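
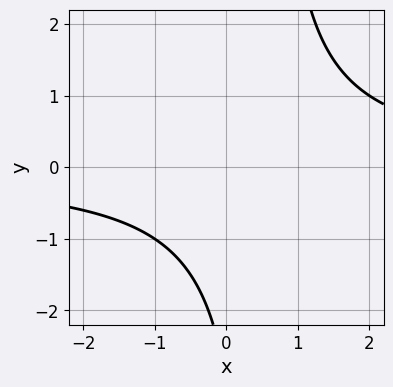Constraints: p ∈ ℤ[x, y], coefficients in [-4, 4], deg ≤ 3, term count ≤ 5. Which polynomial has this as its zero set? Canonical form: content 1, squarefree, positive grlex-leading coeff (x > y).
2*x*y - y - 3

The degree is 2 — a generic line meets the curve in up to 2 points.
From the axis intercepts and sections: the curve avoids every integer x-axis point in the box; it misses every integer gridline on the y-axis.
Matching integer coefficients to the picture gives p.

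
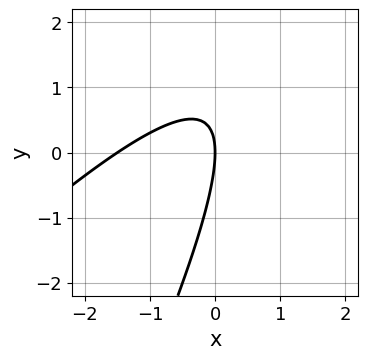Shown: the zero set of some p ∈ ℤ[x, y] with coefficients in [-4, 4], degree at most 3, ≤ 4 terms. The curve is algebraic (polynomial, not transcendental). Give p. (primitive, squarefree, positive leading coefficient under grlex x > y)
(a) Degree: the shape is more complex than any degree-1 curve, so deg p = 2.
(b) Checking where it meets the axes: it crosses the x-axis at the gridline x = 0; it crosses the y-axis at the gridline y = 0.
(c) Together with the visible shape, these determine p as stated.

2*x^2 - 3*x*y + y^2 + 3*x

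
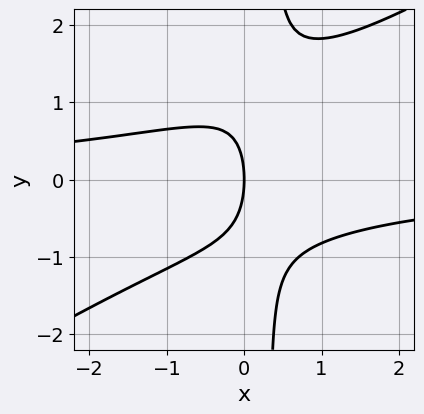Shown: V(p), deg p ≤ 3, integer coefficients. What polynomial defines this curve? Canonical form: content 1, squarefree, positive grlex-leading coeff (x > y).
2*x^2*y - 3*x*y^2 + y^2 + 3*x

First, the degree is 3 — a generic line meets the curve in up to 3 points.
Next, observable constraints: it crosses the x-axis at the gridline x = 0; it meets the y-axis at y = 0 (among the integer gridlines).
Finally, these observations pin down the coefficients.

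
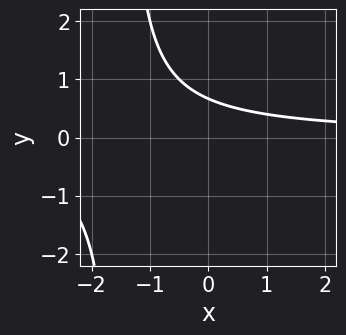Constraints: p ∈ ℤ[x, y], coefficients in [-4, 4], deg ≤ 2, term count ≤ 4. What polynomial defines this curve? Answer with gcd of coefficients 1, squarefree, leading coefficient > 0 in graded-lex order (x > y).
deg p = 2. A generic line meets the curve in up to 2 points.
Against the integer gridlines: the curve avoids every integer x-axis point in the box.
Fitting integer coefficients to these (and the overall shape) gives p.

2*x*y + 3*y - 2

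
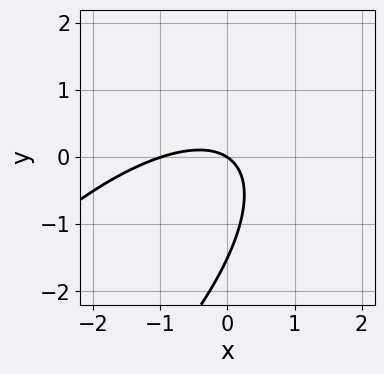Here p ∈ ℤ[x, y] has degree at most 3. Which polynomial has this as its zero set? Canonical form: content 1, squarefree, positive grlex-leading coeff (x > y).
deg p = 2. No degree-1 curve has this shape.
Reading off the gridlines: the x-axis gridline crossings are at x ∈ {-1, 0}; one y-axis crossing is at y = 0.
Putting this together gives p.

2*x^2 - 3*x*y + 2*y^2 + 2*x + 3*y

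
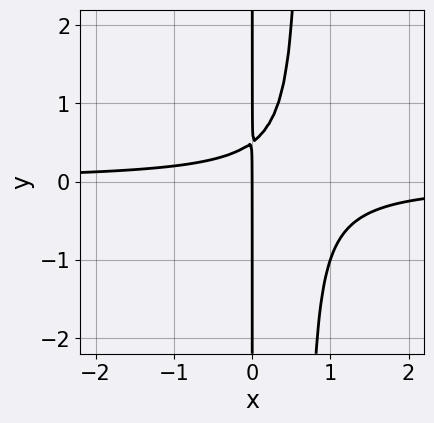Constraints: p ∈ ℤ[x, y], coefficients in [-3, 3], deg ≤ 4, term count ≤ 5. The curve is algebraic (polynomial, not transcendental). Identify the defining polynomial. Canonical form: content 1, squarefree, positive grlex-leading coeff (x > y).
1. The degree is 3 — a generic line meets the curve in up to 3 points.
2. From the axis intercepts and sections: every point of the y-axis in the box is on the curve; it meets the x-axis at x = 0 (among the integer gridlines).
3. Solving for integer coefficients yields p as stated.

3*x^2*y - 2*x*y + x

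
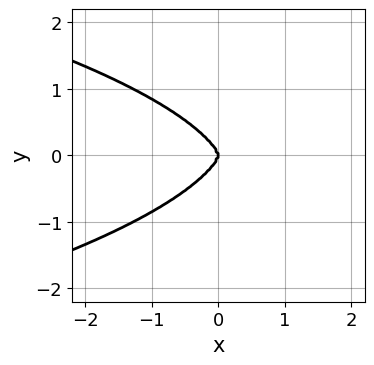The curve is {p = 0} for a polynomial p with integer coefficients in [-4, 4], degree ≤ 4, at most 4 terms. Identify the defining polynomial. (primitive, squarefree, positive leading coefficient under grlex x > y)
2*x^2*y^2 + 3*y^4 + 3*x^3

(a) The degree is 4 — the shape is more complex than any degree-3 curve.
(b) Symmetries: the y ↦ −y reflection is a symmetry, so y appears only in even powers.
(c) Observable constraints: one x-axis crossing is at x = 0; one y-axis crossing is at y = 0.
(d) Fitting integer coefficients to these (and the overall shape) gives p.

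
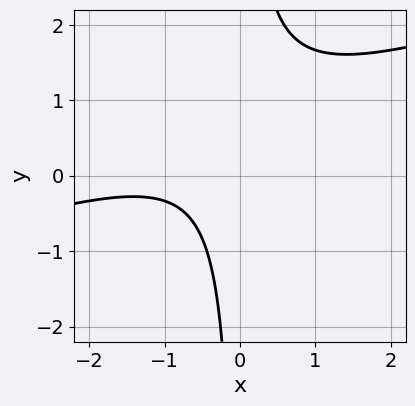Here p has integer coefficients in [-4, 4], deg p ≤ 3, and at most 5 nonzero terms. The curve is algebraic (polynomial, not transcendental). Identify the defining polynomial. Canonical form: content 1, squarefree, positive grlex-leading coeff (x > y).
(a) Degree: no degree-1 curve has this shape, so deg p = 2.
(b) Checking where it meets the axes: no y-intercept at any integer in the box; the curve avoids every integer x-axis point in the box.
(c) The integer polynomial consistent with all of this is the stated p.

x^2 - 3*x*y + 2*x + 2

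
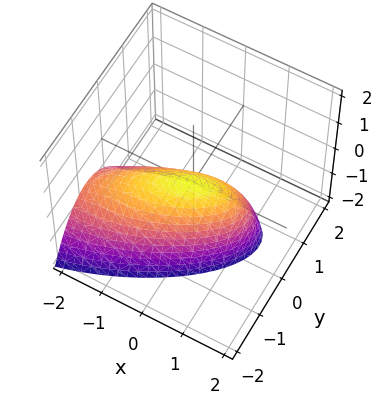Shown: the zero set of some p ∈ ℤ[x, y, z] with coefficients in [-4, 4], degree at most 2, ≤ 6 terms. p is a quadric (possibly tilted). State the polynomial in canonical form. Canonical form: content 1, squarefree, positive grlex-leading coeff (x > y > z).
Degree: a generic line meets the surface in up to 2 points, so deg p = 2.
Reading off the gridlines: it meets the z-axis at z = 0 (among the integer gridlines); one x-axis crossing is at x = 0; one y-axis crossing is at y = 0.
The integer polynomial consistent with all of this is the stated p.

x^2 - 2*x*y - x*z + 3*y^2 + 2*z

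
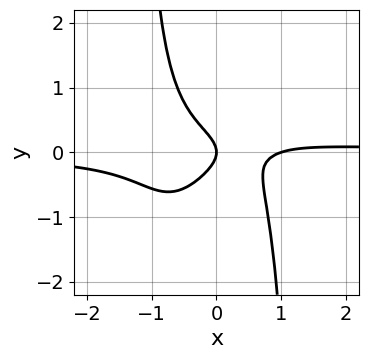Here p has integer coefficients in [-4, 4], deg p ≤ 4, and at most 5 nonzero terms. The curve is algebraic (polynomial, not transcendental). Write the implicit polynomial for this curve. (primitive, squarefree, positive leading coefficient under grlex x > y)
3*x^3*y - x^2*y^2 - x^2 + 2*y^2 + x

First, degree: the shape is more complex than any degree-3 curve, so deg p = 4.
Then, from the visible intercepts: one y-axis crossing is at y = 0; among the integer gridlines, it crosses the x-axis at x ∈ {0, 1}.
Finally, the integer polynomial consistent with all of this is the stated p.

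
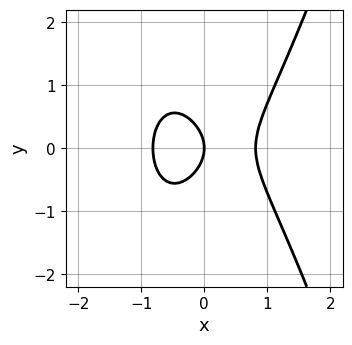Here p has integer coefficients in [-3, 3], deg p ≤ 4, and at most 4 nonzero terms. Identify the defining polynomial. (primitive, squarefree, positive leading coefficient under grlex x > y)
(a) Degree: no degree-2 curve has this shape, so deg p = 3.
(b) Symmetries: mirror symmetry y ↦ −y ⇒ only even powers of y.
(c) Checking where it meets the axes: it meets the y-axis at y = 0 (among the integer gridlines); it crosses the x-axis at the gridline x = 0.
(d) Matching integer coefficients to the picture gives p.

3*x^3 - 2*y^2 - 2*x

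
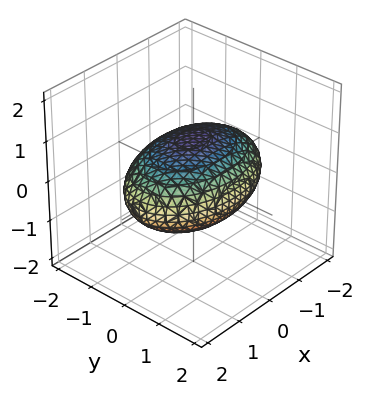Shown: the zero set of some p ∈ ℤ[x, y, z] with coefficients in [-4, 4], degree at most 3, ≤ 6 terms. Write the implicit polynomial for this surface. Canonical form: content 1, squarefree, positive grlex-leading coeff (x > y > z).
x^2 + 2*y^2 + 3*z^2 - 3

The degree is 2 — a closed, bounded, convex surface; a quadric.
Symmetries: it's symmetric under z → −z, forcing even powers of z; the y ↦ −y reflection is a symmetry, so y appears only in even powers; the x ↦ −x reflection is a symmetry, so x appears only in even powers.
Against the integer gridlines: among the integer gridlines, it crosses the z-axis at z ∈ {-1, 1}.
Together with the visible shape, these determine p as stated.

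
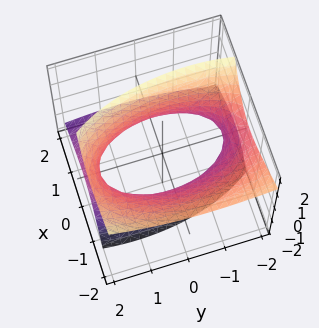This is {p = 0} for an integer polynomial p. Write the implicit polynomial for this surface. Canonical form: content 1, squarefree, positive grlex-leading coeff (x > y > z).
3*x^2 + 3*x*z + y^2 + y*z - 2*z^2 - 3

The degree is 2 — no degree-1 surface has this shape.
Checking where it meets the axes: the x-axis gridline crossings are at x ∈ {-1, 1}; the surface avoids every integer z-axis point in the box.
Matching integer coefficients to the picture gives p.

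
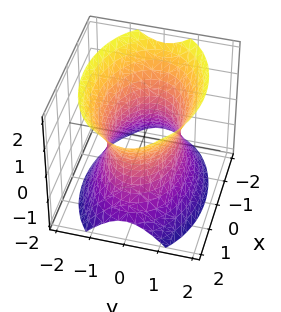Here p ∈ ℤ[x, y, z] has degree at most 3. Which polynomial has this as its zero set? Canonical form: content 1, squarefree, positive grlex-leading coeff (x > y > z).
x^2 + 2*y^2 - z^2 - 2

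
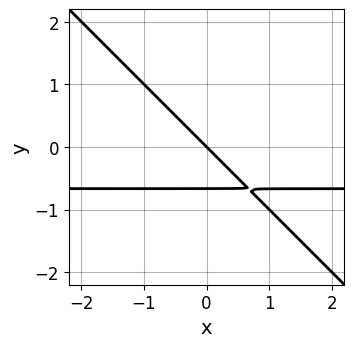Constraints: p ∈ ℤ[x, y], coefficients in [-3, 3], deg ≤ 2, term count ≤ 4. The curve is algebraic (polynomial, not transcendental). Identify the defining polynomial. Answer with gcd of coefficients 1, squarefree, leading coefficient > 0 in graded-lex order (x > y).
3*x*y + 3*y^2 + 2*x + 2*y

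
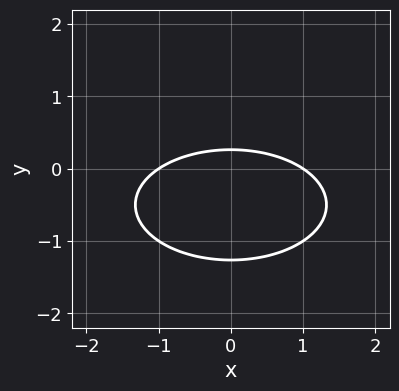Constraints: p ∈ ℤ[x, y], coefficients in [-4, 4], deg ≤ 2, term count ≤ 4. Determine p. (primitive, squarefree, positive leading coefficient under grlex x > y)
(a) deg p = 2. The shape is more complex than any degree-1 curve.
(b) Symmetries: mirror symmetry x ↦ −x ⇒ only even powers of x.
(c) Checking where it meets the axes: the x-axis gridline crossings are at x ∈ {-1, 1}.
(d) Together with the visible shape, these determine p as stated.

x^2 + 3*y^2 + 3*y - 1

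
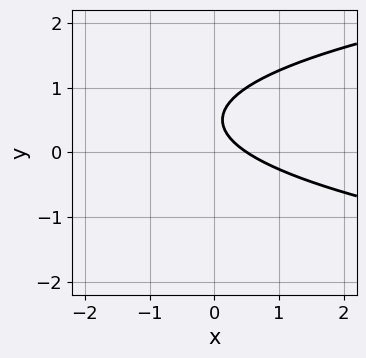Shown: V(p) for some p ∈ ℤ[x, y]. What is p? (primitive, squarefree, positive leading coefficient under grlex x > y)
3*y^2 - 2*x - 3*y + 1

Degree: a generic line meets the curve in up to 2 points, so deg p = 2.
Reading off the gridlines: no y-intercept at any integer in the box.
The integer polynomial consistent with all of this is the stated p.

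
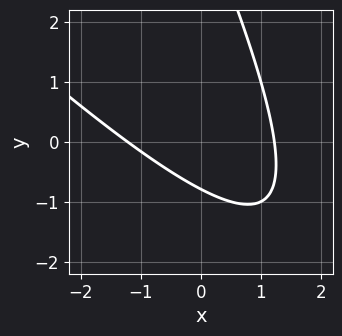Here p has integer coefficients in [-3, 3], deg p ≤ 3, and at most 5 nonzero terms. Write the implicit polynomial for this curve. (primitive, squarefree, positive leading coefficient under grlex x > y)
2*x^2 + 3*x*y + y^2 - 3*y - 3

1. Degree: no degree-1 curve has this shape, so deg p = 2.
2. The integer polynomial consistent with all of this is the stated p.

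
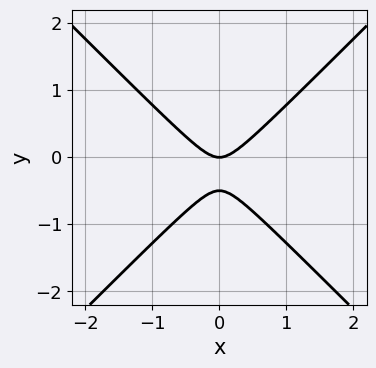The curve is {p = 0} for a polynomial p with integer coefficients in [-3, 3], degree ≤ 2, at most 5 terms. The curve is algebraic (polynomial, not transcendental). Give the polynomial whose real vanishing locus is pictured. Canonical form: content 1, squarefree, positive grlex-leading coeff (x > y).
2*x^2 - 2*y^2 - y

First, deg p = 2. A generic line meets the curve in up to 2 points.
Next, symmetries: it's symmetric under x → −x, forcing even powers of x.
Next, from the axis intercepts and sections: one x-axis crossing is at x = 0; it meets the y-axis at y = 0 (among the integer gridlines).
Finally, assembling these constraints gives the stated polynomial.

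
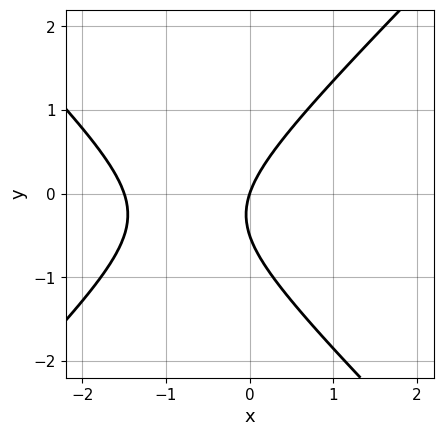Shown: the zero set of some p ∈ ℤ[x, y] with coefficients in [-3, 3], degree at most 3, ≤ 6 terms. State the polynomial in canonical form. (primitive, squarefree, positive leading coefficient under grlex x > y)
2*x^2 - 2*y^2 + 3*x - y

Degree: a generic line meets the curve in up to 2 points, so deg p = 2.
Checking where it meets the axes: one x-axis crossing is at x = 0; one y-axis crossing is at y = 0.
The integer polynomial consistent with all of this is the stated p.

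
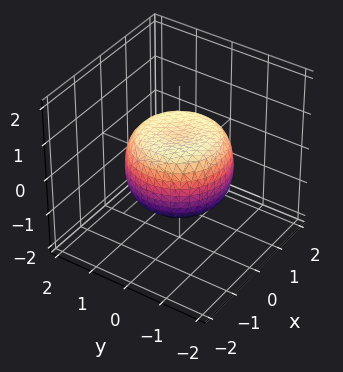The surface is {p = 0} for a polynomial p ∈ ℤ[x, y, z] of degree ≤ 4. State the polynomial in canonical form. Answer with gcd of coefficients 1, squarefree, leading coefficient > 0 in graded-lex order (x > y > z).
2*x^4 + 4*x^2*y^2 + 2*y^4 - 2*x^2 - 2*y^2 + 3*z^2 - 2

First, the degree is 4 — a generic line meets the surface in up to 4 points.
Next, by symmetry, every cross-section ⟂ z is a circle, so x, y appear only via x² + y².
Next, checking where it meets the axes: a circular section at z = 0 has radius between 1 and 2.
Finally, assembling these constraints gives the stated polynomial.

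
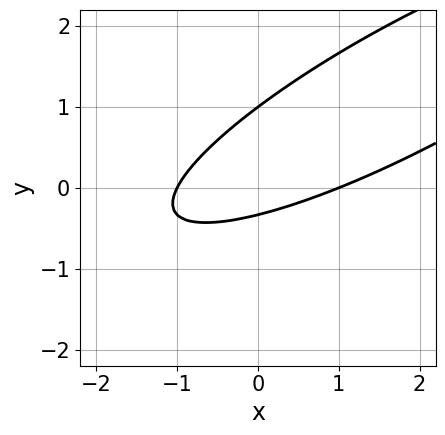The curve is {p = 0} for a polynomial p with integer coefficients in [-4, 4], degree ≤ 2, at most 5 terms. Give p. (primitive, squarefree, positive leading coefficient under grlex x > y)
(a) deg p = 2. The shape is more complex than any degree-1 curve.
(b) Against the integer gridlines: it crosses the y-axis at the gridline y = 1; among the integer gridlines, it crosses the x-axis at x ∈ {-1, 1}.
(c) Together with the visible shape, these determine p as stated.

x^2 - 3*x*y + 3*y^2 - 2*y - 1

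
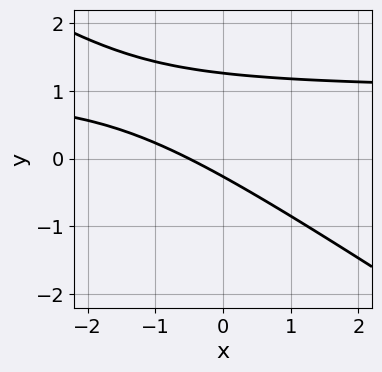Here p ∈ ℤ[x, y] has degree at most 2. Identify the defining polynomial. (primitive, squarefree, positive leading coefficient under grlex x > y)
The degree is 2 — a generic line meets the curve in up to 2 points.
The integer polynomial consistent with all of this is the stated p.

2*x*y + 3*y^2 - 2*x - 3*y - 1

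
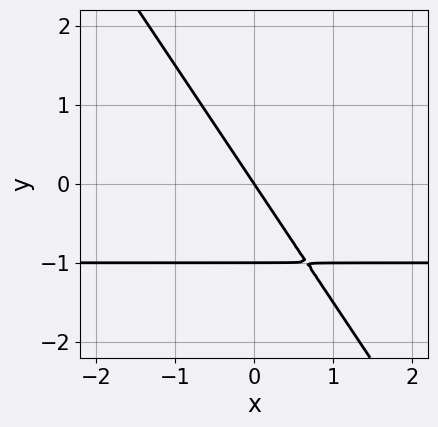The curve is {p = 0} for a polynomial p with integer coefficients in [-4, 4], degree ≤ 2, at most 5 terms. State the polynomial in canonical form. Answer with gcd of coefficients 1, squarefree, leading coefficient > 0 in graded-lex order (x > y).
3*x*y + 2*y^2 + 3*x + 2*y

1. deg p = 2.
2. From the axis intercepts and sections: one x-axis crossing is at x = 0; among the integer gridlines, it crosses the y-axis at y ∈ {-1, 0}.
3. Assembling these constraints gives the stated polynomial.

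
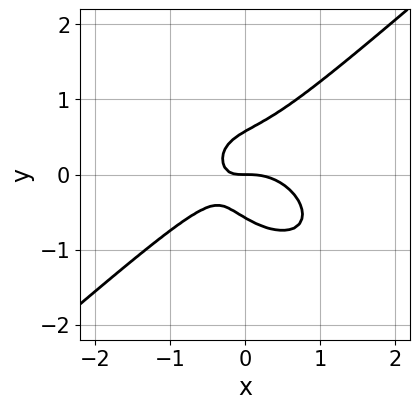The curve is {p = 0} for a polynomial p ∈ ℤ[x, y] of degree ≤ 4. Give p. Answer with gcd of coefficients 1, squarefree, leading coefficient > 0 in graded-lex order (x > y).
2*x^3 - 3*y^3 + 2*x*y + y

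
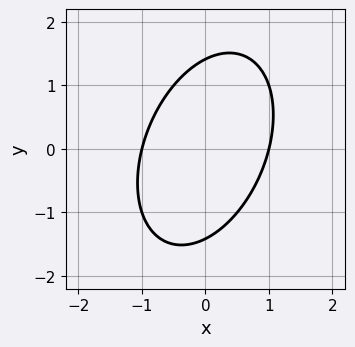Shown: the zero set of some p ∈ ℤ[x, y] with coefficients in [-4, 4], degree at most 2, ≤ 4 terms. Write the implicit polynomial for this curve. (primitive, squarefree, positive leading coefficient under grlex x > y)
(a) deg p = 2.
(b) From the axis intercepts and sections: among the integer gridlines, it crosses the x-axis at x ∈ {-1, 1}.
(c) Solving for integer coefficients yields p as stated.

2*x^2 - x*y + y^2 - 2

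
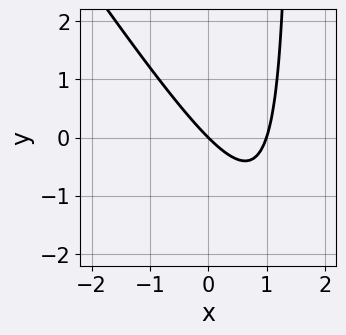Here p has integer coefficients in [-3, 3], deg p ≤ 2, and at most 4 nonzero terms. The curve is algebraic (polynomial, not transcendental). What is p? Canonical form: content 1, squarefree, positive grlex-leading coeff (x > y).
3*x^2 + 2*x*y - 3*x - 3*y

1. deg p = 2. The shape is more complex than any degree-1 curve.
2. Observable constraints: among the integer gridlines, it crosses the x-axis at x ∈ {0, 1}; it crosses the y-axis at the gridline y = 0.
3. The integer polynomial consistent with all of this is the stated p.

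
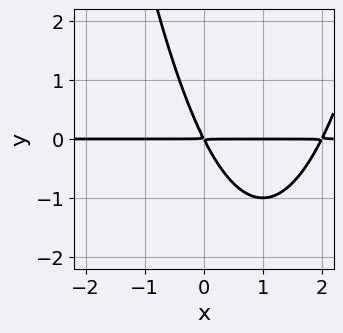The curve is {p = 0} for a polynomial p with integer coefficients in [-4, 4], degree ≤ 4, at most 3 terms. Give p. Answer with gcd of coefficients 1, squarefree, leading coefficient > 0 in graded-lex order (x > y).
x^2*y - 2*x*y - y^2

deg p = 3.
Checking where it meets the axes: every point of the x-axis in the box is on the curve.
Matching integer coefficients to the picture gives p.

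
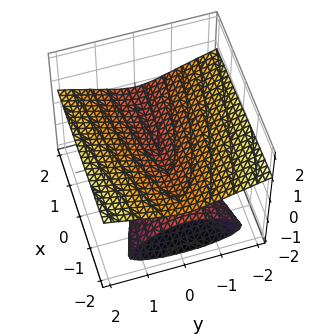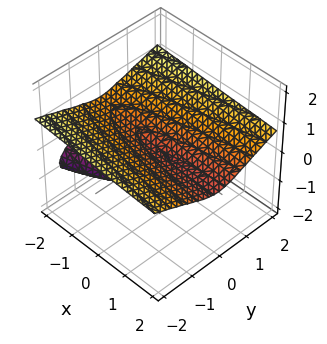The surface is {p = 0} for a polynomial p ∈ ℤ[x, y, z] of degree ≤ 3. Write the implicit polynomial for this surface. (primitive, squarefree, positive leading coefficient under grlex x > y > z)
1. deg p = 3. No degree-2 surface has this shape.
2. Observable constraints: every point of the x-axis in the box is on the surface; it crosses the y-axis at the gridline y = 0.
3. The integer polynomial consistent with all of this is the stated p. Check: (0, 0, -1) on the z-axis lies on the surface, and p(0, 0, -1) = 0. ✓

3*z^3 + x*z - y^2 + 3*z^2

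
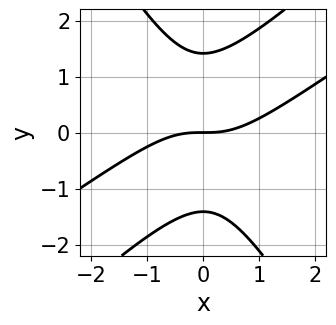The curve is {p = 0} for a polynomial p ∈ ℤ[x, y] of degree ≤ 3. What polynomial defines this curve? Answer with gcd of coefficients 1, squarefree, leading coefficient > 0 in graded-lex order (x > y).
x^3 - 2*x^2*y + y^3 - 2*y

deg p = 3.
Observable constraints: it meets the y-axis at y = 0 (among the integer gridlines); it crosses the x-axis at the gridline x = 0.
Matching integer coefficients to the picture gives p.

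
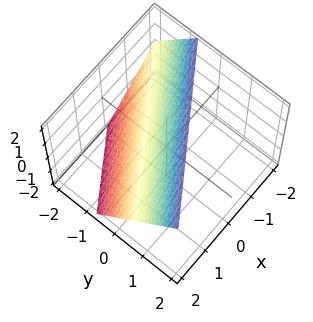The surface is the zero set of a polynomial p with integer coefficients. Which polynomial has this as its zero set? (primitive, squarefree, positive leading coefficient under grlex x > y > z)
2*x - 3*y + 2*z - 2

The degree is 1 — the surface is flat (a plane).
Observable constraints: it meets the x-axis at x = 1 (among the integer gridlines); one z-axis crossing is at z = 1.
Together with the visible shape, these determine p as stated.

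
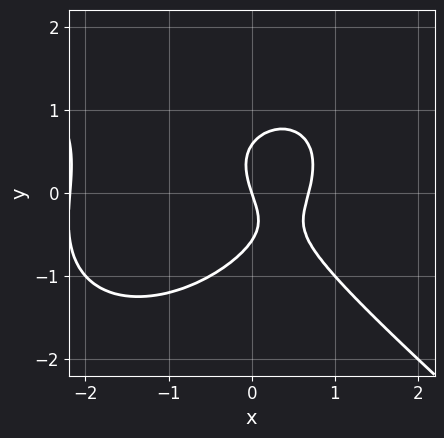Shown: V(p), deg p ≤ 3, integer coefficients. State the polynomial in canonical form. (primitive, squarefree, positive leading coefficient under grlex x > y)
First, degree: the shape is more complex than any degree-2 curve, so deg p = 3.
Then, against the integer gridlines: one x-axis crossing is at x = 0; it crosses the y-axis at the gridline y = 0.
Finally, the integer polynomial consistent with all of this is the stated p.

2*x^3 + 3*y^3 + 3*x^2 - 3*x - y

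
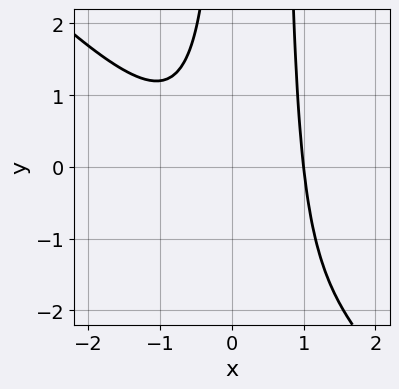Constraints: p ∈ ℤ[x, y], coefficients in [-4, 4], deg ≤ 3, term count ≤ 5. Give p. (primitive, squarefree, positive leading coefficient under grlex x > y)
3*x^3 + 3*x^2*y - 2*x*y - 3

1. The degree is 3 — the shape is more complex than any degree-2 curve.
2. From the visible intercepts: it meets the x-axis at x = 1 (among the integer gridlines); the curve avoids every integer y-axis point in the box.
3. Putting this together gives p.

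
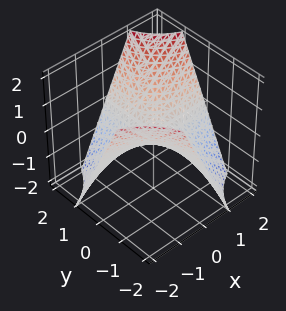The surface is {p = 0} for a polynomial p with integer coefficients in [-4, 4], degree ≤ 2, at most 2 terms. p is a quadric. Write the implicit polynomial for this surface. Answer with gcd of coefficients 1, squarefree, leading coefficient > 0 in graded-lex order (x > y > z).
First, degree: a hyperbolic paraboloid; a quadric, so deg p = 2.
Then, against the integer gridlines: every point of the x-axis in the box is on the surface; it meets the z-axis at z = 0 (among the integer gridlines); the visible y-axis segment lies entirely on the surface.
Finally, these observations pin down the coefficients.

x*y - z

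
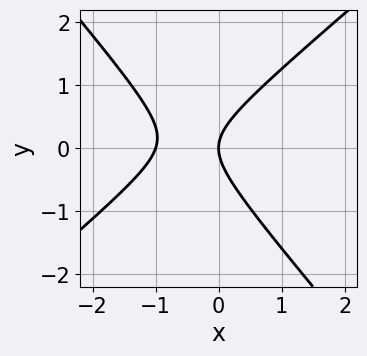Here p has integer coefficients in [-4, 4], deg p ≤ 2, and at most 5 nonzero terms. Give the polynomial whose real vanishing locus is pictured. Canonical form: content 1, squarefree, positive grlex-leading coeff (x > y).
First, the degree is 2 — the shape is more complex than any degree-1 curve.
Next, from the visible intercepts: one y-axis crossing is at y = 0; the x-axis gridline crossings are at x ∈ {-1, 0}.
Finally, these observations pin down the coefficients.

3*x^2 - x*y - 3*y^2 + 3*x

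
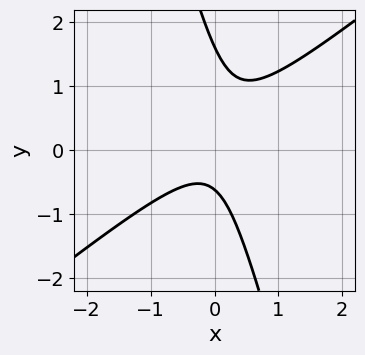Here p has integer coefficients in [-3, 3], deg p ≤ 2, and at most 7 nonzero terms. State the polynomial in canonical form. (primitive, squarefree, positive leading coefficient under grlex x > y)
First, degree: a generic line meets the curve in up to 2 points, so deg p = 2.
Next, reading off the gridlines: no x-intercept at any integer in the box.
Finally, these observations pin down the coefficients.

3*x^2 - 3*x*y - y^2 + y + 1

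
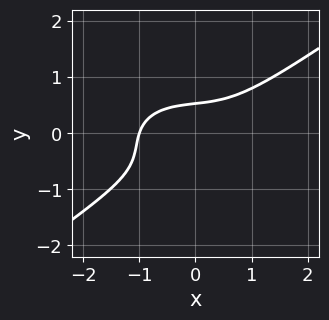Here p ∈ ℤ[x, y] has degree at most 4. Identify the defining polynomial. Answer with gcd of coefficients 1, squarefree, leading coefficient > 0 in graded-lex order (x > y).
x^3 - 3*y^3 + x*y - 2*y^2 + 1

First, the degree is 3 — no degree-2 curve has this shape.
Next, checking where it meets the axes: it meets the x-axis at x = -1 (among the integer gridlines).
Finally, the integer polynomial consistent with all of this is the stated p.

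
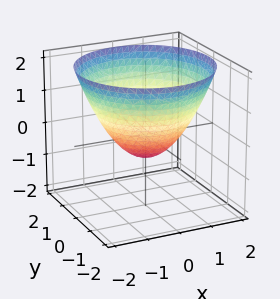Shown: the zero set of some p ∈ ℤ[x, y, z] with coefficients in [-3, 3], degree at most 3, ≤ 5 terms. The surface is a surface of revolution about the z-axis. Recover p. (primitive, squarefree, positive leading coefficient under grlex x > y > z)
2*x^2 + 2*y^2 - 3*z - 2

(a) Degree: a generic line meets the surface in up to 2 points, so deg p = 2.
(b) Symmetries: rotational symmetry about the z-axis ⇒ p depends on x, y only through x² + y².
(c) Reading off the gridlines: among the integer gridlines, it crosses the x-axis at x ∈ {-1, 1}; among the integer gridlines, it crosses the y-axis at y ∈ {-1, 1}; a circular section at z = 0 has radius exactly 1.
(d) The integer polynomial consistent with all of this is the stated p.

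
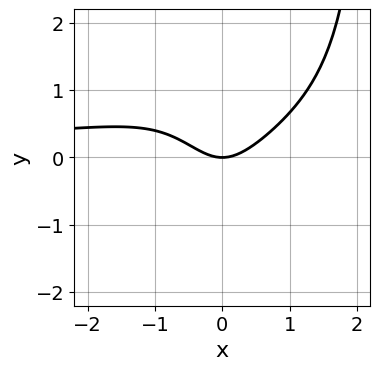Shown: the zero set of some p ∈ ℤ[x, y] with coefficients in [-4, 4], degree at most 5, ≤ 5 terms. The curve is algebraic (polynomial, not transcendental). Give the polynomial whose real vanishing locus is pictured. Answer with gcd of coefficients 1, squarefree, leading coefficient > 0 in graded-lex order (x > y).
(a) The degree is 4 — no degree-3 curve has this shape.
(b) Observable constraints: it crosses the y-axis at the gridline y = 0; one x-axis crossing is at x = 0.
(c) The integer polynomial consistent with all of this is the stated p.

x^3*y - 2*x^2*y + 2*x^2 - 2*y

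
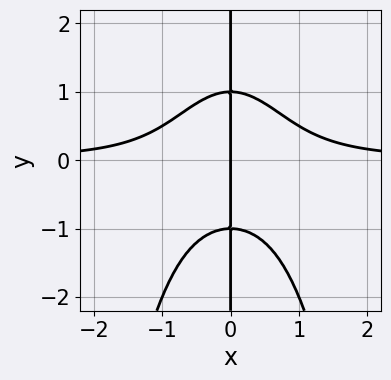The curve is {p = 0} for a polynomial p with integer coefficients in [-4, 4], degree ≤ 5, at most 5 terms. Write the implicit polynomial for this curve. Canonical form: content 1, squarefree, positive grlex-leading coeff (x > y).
Degree: no degree-3 curve has this shape, so deg p = 4.
From the visible intercepts: it meets the x-axis at x = 0 (among the integer gridlines); the visible y-axis segment lies entirely on the curve.
Fitting integer coefficients to these (and the overall shape) gives p.

3*x^3*y + 2*x*y^2 - 2*x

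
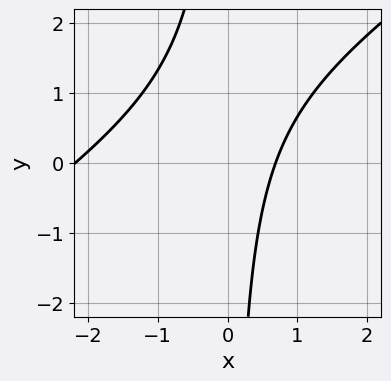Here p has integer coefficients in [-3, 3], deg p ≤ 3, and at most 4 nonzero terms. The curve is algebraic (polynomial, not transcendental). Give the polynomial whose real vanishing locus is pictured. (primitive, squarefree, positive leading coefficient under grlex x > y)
2*x^2 - 3*x*y + 3*x - 3

1. deg p = 2.
2. Observable constraints: no y-intercept at any integer in the box.
3. Fitting integer coefficients to these (and the overall shape) gives p.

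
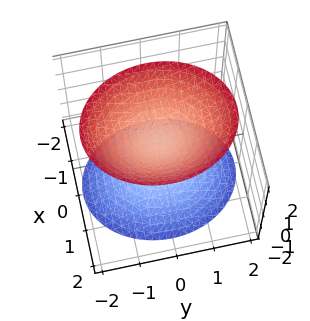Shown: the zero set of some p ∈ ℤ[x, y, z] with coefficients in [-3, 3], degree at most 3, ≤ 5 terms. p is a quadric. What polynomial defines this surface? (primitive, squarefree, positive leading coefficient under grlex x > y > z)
1. I count 2 distinct pieces. They look like related sheets of one shape, so recover p as a whole.
2. The degree is 2 — two sheets facing apart; a quadric.
3. Symmetries: the x ↦ −x reflection is a symmetry, so x appears only in even powers; mirror symmetry y ↦ −y ⇒ only even powers of y; mirror symmetry z ↦ −z ⇒ only even powers of z.
4. Checking where it meets the axes: the surface avoids every integer x-axis point in the box; no y-intercept at any integer in the box.
5. These observations pin down the coefficients.

3*x^2 + 2*y^2 - 2*z^2 + 1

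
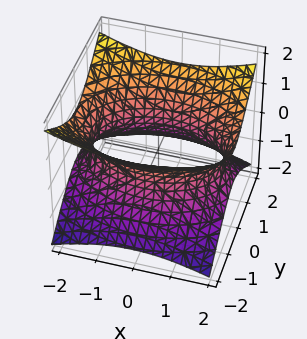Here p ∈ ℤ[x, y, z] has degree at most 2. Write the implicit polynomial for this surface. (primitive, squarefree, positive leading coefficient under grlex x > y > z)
x^2 + 2*y^2 - 3*z^2 - 3

deg p = 2.
Symmetries: it's symmetric under z → −z, forcing even powers of z; it's symmetric under x → −x, forcing even powers of x; it's symmetric under y → −y, forcing even powers of y.
Checking where it meets the axes: it misses every integer gridline on the z-axis.
Solving for integer coefficients yields p as stated.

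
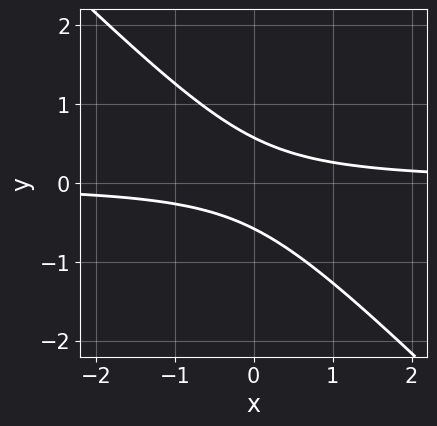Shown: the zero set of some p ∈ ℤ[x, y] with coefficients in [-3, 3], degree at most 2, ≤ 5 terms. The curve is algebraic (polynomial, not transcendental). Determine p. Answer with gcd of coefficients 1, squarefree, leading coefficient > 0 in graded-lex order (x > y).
3*x*y + 3*y^2 - 1

1. deg p = 2. A generic line meets the curve in up to 2 points.
2. From the axis intercepts and sections: the curve avoids every integer x-axis point in the box.
3. Putting this together gives p.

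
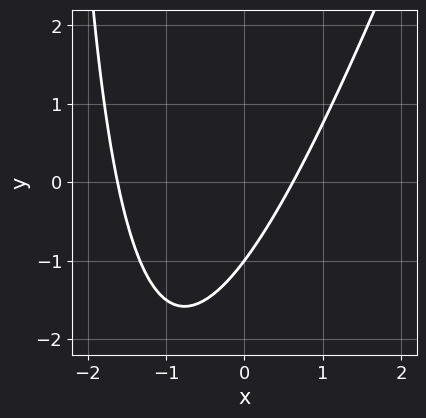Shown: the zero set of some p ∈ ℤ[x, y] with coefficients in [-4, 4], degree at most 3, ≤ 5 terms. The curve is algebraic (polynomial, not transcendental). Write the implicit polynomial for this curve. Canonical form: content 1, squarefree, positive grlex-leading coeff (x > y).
3*x^2 - x*y + 3*x - 3*y - 3

(a) deg p = 2. A generic line meets the curve in up to 2 points.
(b) Against the integer gridlines: it crosses the y-axis at the gridline y = -1.
(c) The integer polynomial consistent with all of this is the stated p.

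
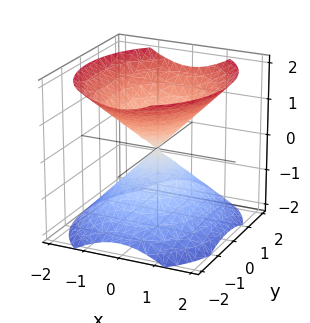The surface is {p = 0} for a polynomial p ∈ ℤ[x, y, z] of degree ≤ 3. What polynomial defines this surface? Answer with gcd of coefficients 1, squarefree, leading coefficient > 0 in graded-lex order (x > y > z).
3*x^2 + 2*y^2 - 3*z^2

First, the picture has 2 separate pieces. Treating them together as one polynomial.
Next, degree: a double cone through the origin; a quadric, so deg p = 2.
Next, symmetries: the x ↦ −x reflection is a symmetry, so x appears only in even powers; mirror symmetry z ↦ −z ⇒ only even powers of z; mirror symmetry y ↦ −y ⇒ only even powers of y.
Next, from the axis intercepts and sections: it meets the x-axis at x = 0 (among the integer gridlines); it crosses the y-axis at the gridline y = 0; it meets the z-axis at z = 0 (among the integer gridlines).
Finally, together with the visible shape, these determine p as stated.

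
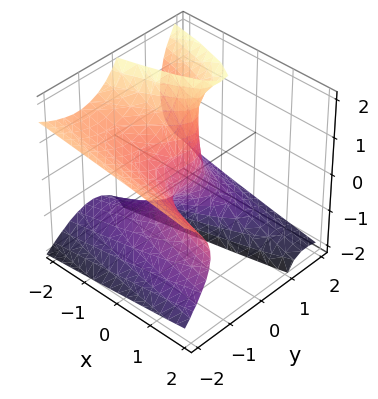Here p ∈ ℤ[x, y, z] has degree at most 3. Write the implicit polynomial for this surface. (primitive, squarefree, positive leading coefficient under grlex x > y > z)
2*y^3 + y^2*z - 3*y*z^2 + 2*z^2 + 3*x

1. deg p = 3.
2. Against the integer gridlines: one z-axis crossing is at z = 0; it crosses the x-axis at the gridline x = 0; one y-axis crossing is at y = 0.
3. Fitting integer coefficients to these (and the overall shape) gives p.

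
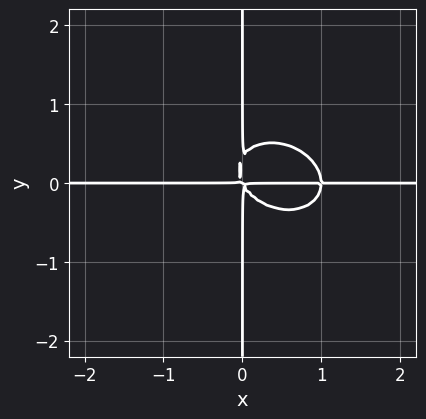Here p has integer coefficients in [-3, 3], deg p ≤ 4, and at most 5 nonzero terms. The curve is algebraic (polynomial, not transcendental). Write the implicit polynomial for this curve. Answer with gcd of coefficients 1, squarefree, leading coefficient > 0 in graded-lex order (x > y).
2*x^3*y + x^2*y^2 + 3*x*y^3 - 2*x^2*y - x*y^2

First, degree: a generic line meets the curve in up to 4 points, so deg p = 4.
Next, reading off the gridlines: every point of the y-axis in the box is on the curve; every point of the x-axis in the box is on the curve.
Finally, putting this together gives p.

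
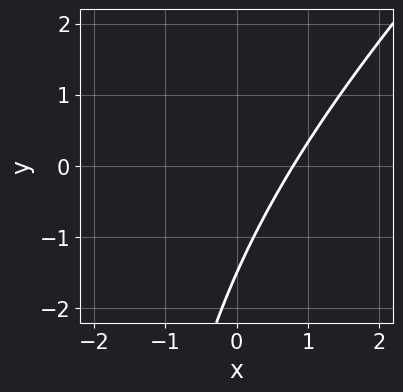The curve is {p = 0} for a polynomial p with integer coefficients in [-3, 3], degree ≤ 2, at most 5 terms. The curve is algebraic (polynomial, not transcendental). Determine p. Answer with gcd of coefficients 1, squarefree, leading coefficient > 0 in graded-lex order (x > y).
x^2 - x*y + 3*x - 2*y - 3

1. deg p = 2. A generic line meets the curve in up to 2 points.
2. Solving for integer coefficients yields p as stated.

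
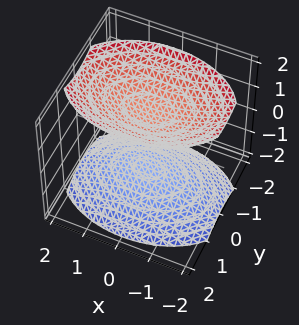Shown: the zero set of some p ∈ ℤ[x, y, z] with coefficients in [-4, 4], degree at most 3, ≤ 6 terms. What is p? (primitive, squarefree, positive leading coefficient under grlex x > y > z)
x^2 + 2*y^2 - 2*z^2 + 3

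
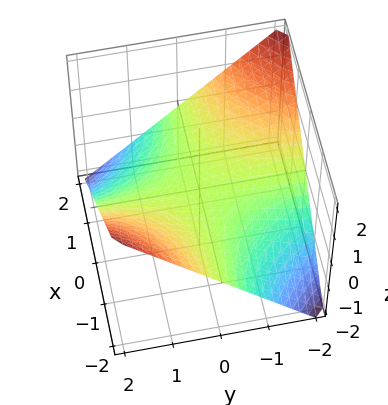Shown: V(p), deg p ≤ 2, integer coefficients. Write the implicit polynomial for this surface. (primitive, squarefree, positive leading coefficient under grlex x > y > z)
x*y + 2*z

(a) The degree is 2 — a hyperbolic paraboloid; a quadric.
(b) Reading off the gridlines: it crosses the z-axis at the gridline z = 0; every point of the y-axis in the box is on the surface.
(c) The integer polynomial consistent with all of this is the stated p. Check: (2, 0, 0) on the x-axis lies on the surface, and p(2, 0, 0) = 0. ✓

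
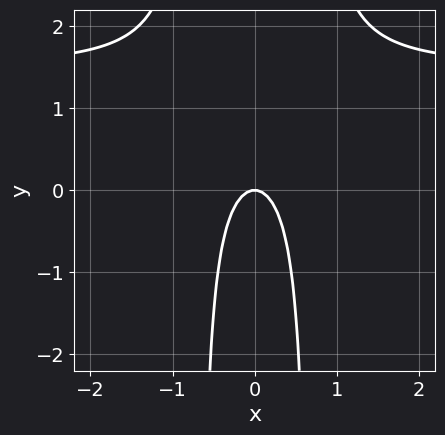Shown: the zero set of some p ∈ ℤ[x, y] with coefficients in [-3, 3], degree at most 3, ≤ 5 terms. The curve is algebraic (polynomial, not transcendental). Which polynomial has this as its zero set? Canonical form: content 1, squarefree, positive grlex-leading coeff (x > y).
2*x^2*y - 3*x^2 - y

The degree is 3 — a generic line meets the curve in up to 3 points.
Symmetries: the x ↦ −x reflection is a symmetry, so x appears only in even powers.
From the axis intercepts and sections: it meets the y-axis at y = 0 (among the integer gridlines); it meets the x-axis at x = 0 (among the integer gridlines).
Solving for integer coefficients yields p as stated.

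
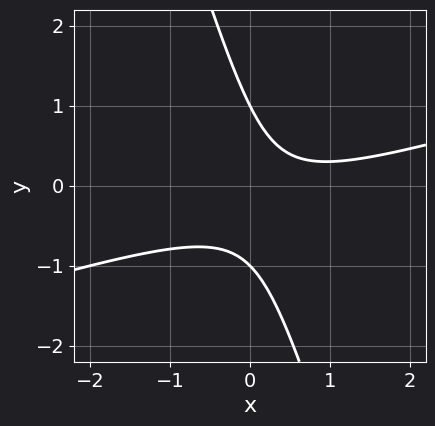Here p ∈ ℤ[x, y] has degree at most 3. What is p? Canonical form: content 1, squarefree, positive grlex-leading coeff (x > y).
x^2 - 3*x*y - y^2 - x + 1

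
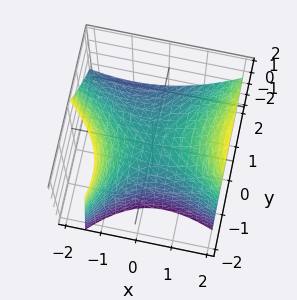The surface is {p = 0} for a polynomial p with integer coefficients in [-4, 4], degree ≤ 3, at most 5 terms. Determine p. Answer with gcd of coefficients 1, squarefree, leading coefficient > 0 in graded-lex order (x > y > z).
1. deg p = 2. A generic line meets the surface in up to 2 points.
2. Against the integer gridlines: it crosses the y-axis at the gridline y = 0; one x-axis crossing is at x = 0; it meets the z-axis at z = 0 (among the integer gridlines).
3. Putting this together gives p.

x^2 + x*y - y^2 - y*z - 2*z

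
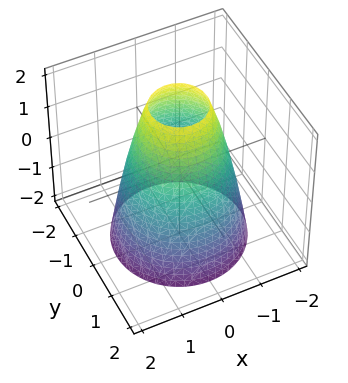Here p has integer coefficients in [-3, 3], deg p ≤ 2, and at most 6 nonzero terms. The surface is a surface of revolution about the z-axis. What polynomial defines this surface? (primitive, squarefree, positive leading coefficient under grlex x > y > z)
2*x^2 + 2*y^2 + z - 3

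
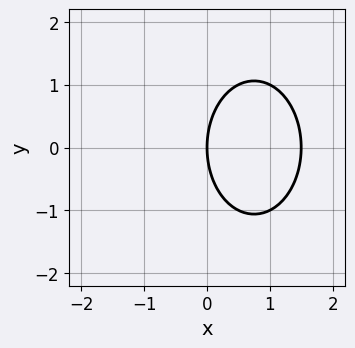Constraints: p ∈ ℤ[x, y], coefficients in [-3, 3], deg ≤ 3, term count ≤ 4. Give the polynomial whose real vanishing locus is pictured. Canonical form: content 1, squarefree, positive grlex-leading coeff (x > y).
2*x^2 + y^2 - 3*x

(a) deg p = 2. A generic line meets the curve in up to 2 points.
(b) Symmetries: mirror symmetry y ↦ −y ⇒ only even powers of y.
(c) Observable constraints: one y-axis crossing is at y = 0; it meets the x-axis at x = 0 (among the integer gridlines).
(d) These observations pin down the coefficients.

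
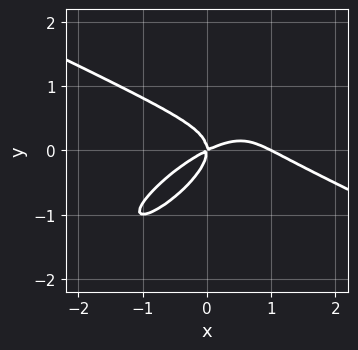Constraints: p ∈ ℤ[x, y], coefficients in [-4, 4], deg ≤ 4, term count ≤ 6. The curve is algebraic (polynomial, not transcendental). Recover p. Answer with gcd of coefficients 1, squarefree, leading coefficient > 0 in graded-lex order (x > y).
x^3 - 3*x*y^2 + 3*y^3 - x^2 + 2*x*y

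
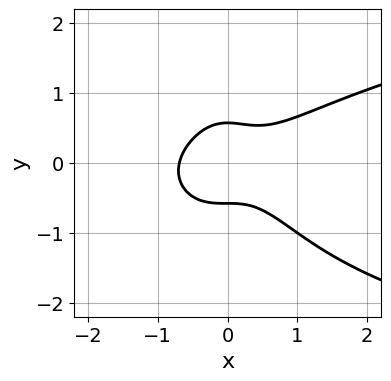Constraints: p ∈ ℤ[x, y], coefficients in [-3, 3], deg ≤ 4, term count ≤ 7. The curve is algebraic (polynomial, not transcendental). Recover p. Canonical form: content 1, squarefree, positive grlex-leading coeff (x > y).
3*x^2*y^2 - 3*x^3 + 2*x^2*y + 3*y^2 - 1

(a) Degree: the shape is more complex than any degree-3 curve, so deg p = 4.
(b) Solving for integer coefficients yields p as stated.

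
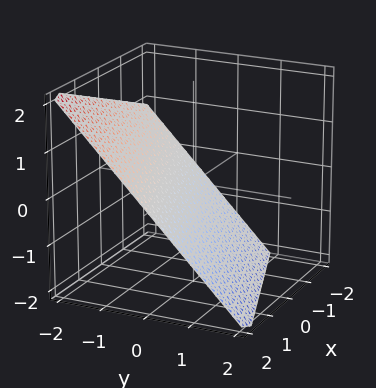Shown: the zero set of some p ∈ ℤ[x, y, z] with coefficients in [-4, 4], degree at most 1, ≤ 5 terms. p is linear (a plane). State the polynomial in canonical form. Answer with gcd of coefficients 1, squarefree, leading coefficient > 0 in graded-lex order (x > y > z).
x - 3*y - 3*z - 2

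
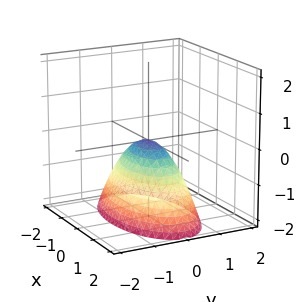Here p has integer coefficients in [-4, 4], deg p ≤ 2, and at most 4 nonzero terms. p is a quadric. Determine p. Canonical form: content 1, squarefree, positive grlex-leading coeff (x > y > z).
x^2 + 3*y^2 + 2*z

deg p = 2. A paraboloid; a quadric.
Symmetries: mirror symmetry x ↦ −x ⇒ only even powers of x; mirror symmetry y ↦ −y ⇒ only even powers of y.
From the axis intercepts and sections: it crosses the x-axis at the gridline x = 0; it crosses the y-axis at the gridline y = 0; one z-axis crossing is at z = 0.
Together with the visible shape, these determine p as stated.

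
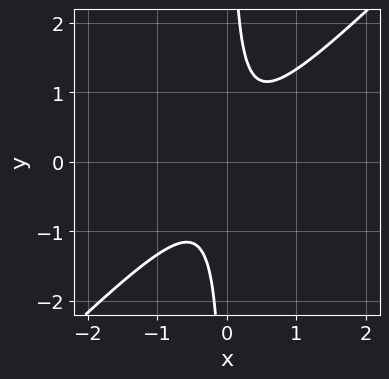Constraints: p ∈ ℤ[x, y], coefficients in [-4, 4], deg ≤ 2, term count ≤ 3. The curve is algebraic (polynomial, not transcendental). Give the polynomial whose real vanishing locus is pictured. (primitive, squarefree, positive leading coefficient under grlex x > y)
3*x^2 - 3*x*y + 1

(a) Degree: a generic line meets the curve in up to 2 points, so deg p = 2.
(b) From the visible intercepts: it misses every integer gridline on the y-axis; it misses every integer gridline on the x-axis.
(c) Putting this together gives p.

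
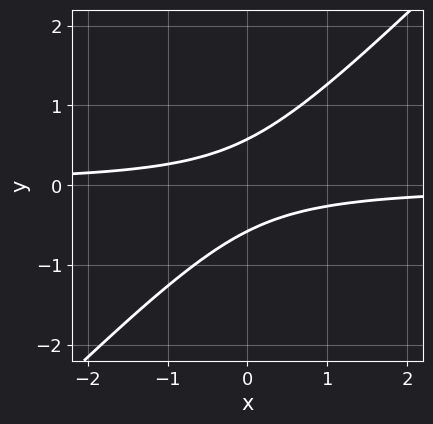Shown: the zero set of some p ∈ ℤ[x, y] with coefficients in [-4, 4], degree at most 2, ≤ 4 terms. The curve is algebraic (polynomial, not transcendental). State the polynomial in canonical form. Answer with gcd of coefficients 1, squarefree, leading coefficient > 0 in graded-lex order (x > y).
3*x*y - 3*y^2 + 1

1. deg p = 2.
2. From the axis intercepts and sections: no x-intercept at any integer in the box.
3. The integer polynomial consistent with all of this is the stated p.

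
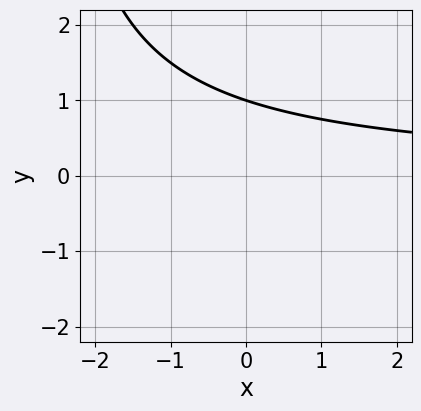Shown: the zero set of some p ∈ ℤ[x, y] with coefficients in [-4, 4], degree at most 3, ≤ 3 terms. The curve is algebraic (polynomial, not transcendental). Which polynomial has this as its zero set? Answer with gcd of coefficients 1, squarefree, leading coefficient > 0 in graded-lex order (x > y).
(a) deg p = 2. The shape is more complex than any degree-1 curve.
(b) Checking where it meets the axes: one y-axis crossing is at y = 1; no x-intercept at any integer in the box.
(c) Together with the visible shape, these determine p as stated.

x*y + 3*y - 3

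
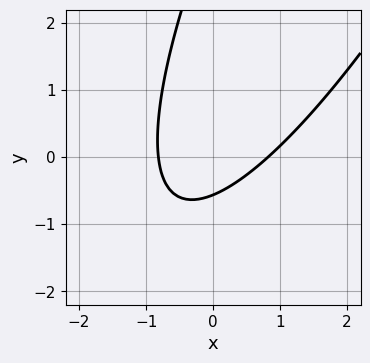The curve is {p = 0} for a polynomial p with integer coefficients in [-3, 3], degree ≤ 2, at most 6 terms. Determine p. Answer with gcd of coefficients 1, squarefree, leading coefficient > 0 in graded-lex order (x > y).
3*x^2 - 3*x*y + y^2 - 3*y - 2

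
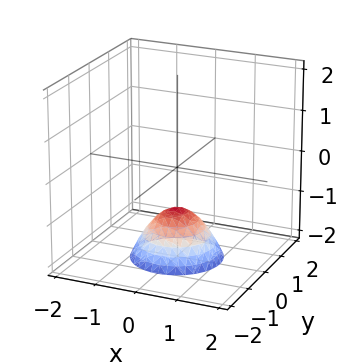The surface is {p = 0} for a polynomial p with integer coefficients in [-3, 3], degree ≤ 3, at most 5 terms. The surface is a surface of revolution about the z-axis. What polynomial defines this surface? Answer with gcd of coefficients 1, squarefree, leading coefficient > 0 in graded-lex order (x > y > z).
x^2 + y^2 + z + 1

(a) The degree is 2 — the shape is more complex than any degree-1 surface.
(b) Symmetries: every cross-section ⟂ z is a circle, so x, y appear only via x² + y².
(c) Checking where it meets the axes: a circular section at z = -2 has radius exactly 1; no x-intercept at any integer in the box.
(d) Solving for integer coefficients yields p as stated.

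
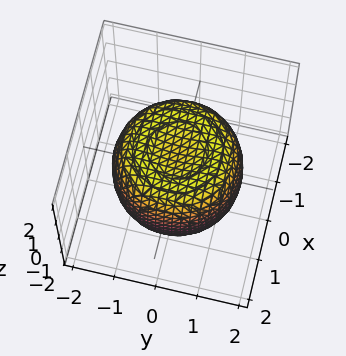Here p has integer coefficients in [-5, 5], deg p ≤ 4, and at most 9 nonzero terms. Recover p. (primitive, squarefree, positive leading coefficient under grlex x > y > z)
2*x^4 + 4*x^2*y^2 + 2*y^4 - 3*x^2 - 3*y^2 + 3*z^2 - 3

The degree is 4 — the shape is more complex than any degree-3 surface.
Symmetries: rotational symmetry about the z-axis ⇒ p depends on x, y only through x² + y².
Checking where it meets the axes: a circular section at z = 1 has radius between 1 and 2; among the integer gridlines, it crosses the z-axis at z ∈ {-1, 1}.
Matching integer coefficients to the picture gives p.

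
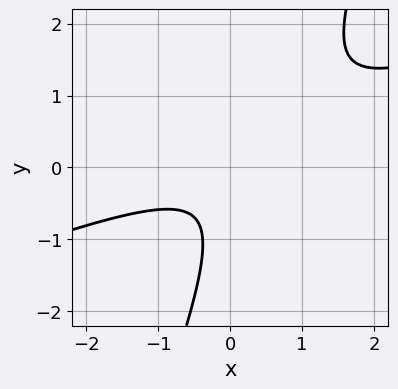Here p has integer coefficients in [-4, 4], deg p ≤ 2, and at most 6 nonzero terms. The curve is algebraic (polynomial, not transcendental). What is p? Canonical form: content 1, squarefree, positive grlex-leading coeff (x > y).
x^2 - 3*x*y + y^2 + y + 1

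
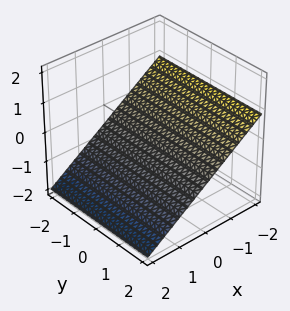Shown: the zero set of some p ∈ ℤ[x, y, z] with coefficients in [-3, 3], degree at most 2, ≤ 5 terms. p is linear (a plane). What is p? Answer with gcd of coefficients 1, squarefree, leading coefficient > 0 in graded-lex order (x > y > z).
2*x + 3*z + 2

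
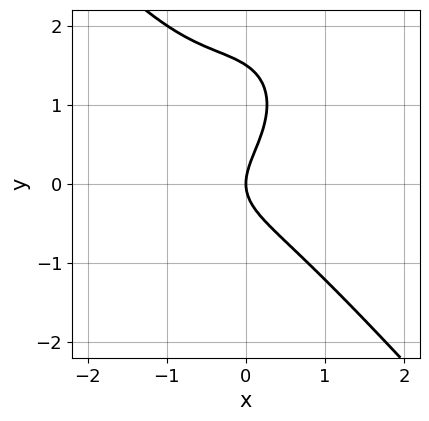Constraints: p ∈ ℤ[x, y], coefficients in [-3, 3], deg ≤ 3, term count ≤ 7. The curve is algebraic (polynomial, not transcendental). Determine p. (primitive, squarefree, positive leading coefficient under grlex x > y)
First, the degree is 3 — no degree-2 curve has this shape.
Next, checking where it meets the axes: it crosses the x-axis at the gridline x = 0; one y-axis crossing is at y = 0.
Finally, putting this together gives p.

3*x^3 + 2*y^3 + 2*x^2 - 3*y^2 + 3*x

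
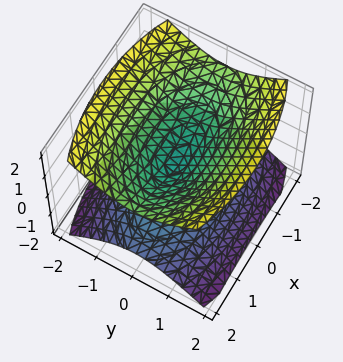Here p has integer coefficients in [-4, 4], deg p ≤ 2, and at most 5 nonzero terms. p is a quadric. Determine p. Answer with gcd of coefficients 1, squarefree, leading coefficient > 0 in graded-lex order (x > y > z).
x^2 + 3*y^2 - 3*z^2

1. I count 2 distinct pieces. Treating them together as one polynomial.
2. deg p = 2. A double cone through the origin; a quadric.
3. Symmetries: mirror symmetry x ↦ −x ⇒ only even powers of x; the y ↦ −y reflection is a symmetry, so y appears only in even powers; the z ↦ −z reflection is a symmetry, so z appears only in even powers.
4. Reading off the gridlines: it meets the z-axis at z = 0 (among the integer gridlines); it crosses the x-axis at the gridline x = 0; it crosses the y-axis at the gridline y = 0.
5. Solving for integer coefficients yields p as stated.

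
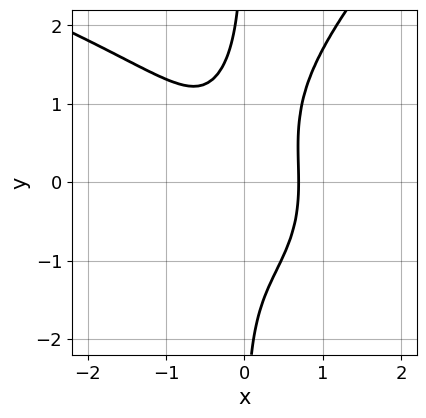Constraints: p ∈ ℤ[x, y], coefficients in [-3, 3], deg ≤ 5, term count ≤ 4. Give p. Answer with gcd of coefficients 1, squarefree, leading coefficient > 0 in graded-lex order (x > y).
(a) deg p = 4. The shape is more complex than any degree-3 curve.
(b) From the visible intercepts: the curve avoids every integer y-axis point in the box.
(c) Assembling these constraints gives the stated polynomial.

x^2*y^2 - x*y^3 + 3*x^3 - 1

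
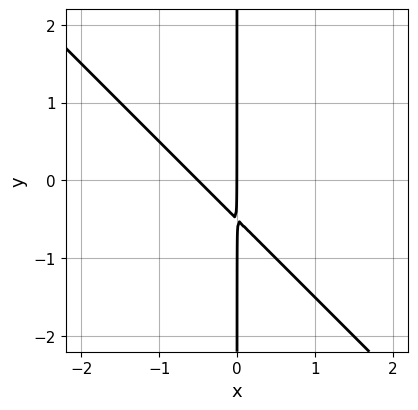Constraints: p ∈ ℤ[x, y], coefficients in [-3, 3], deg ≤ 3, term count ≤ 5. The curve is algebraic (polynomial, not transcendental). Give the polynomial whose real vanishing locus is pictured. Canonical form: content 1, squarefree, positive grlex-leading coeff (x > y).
2*x^2 + 2*x*y + x

Degree: no degree-1 curve has this shape, so deg p = 2.
Observable constraints: it meets the x-axis at x = 0 (among the integer gridlines); every point of the y-axis in the box is on the curve.
Fitting integer coefficients to these (and the overall shape) gives p.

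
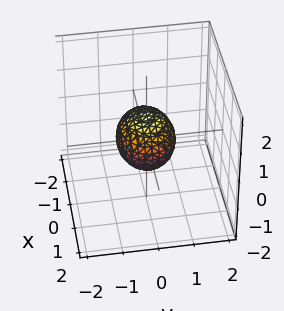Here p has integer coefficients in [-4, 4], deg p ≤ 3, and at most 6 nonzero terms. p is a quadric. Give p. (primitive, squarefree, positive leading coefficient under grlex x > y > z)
deg p = 2.
Symmetries: mirror symmetry z ↦ −z ⇒ only even powers of z; mirror symmetry y ↦ −y ⇒ only even powers of y; the x ↦ −x reflection is a symmetry, so x appears only in even powers.
Observable constraints: the x-axis gridline crossings are at x ∈ {-1, 1}.
Putting this together gives p.

2*x^2 + 3*y^2 + 3*z^2 - 2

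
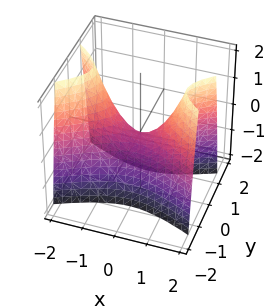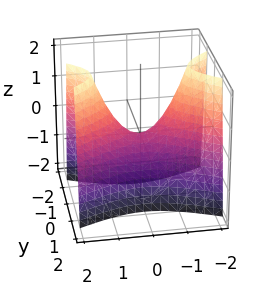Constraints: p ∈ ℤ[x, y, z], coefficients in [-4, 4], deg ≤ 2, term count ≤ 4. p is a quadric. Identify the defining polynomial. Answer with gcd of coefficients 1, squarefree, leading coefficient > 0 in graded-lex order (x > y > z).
First, the degree is 2 — a saddle surface; a quadric.
Next, symmetries: the y ↦ −y reflection is a symmetry, so y appears only in even powers; it's symmetric under x → −x, forcing even powers of x.
Then, from the visible intercepts: it meets the y-axis at y = 0 (among the integer gridlines); it meets the z-axis at z = 0 (among the integer gridlines).
Finally, fitting integer coefficients to these (and the overall shape) gives p.

x^2 - 3*y^2 - z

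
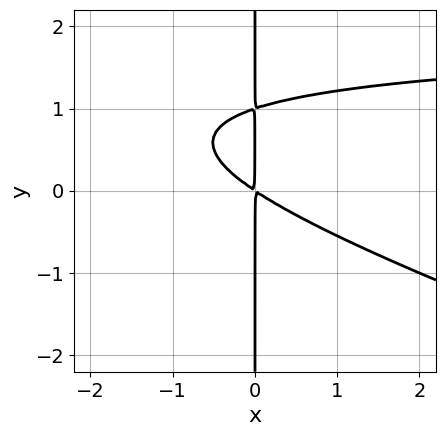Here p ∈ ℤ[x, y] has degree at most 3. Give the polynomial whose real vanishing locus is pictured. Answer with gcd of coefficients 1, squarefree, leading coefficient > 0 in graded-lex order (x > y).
x^2*y + 3*x*y^2 - 2*x^2 - 3*x*y

First, the degree is 3 — the shape is more complex than any degree-2 curve.
Then, from the axis intercepts and sections: the visible y-axis segment lies entirely on the curve.
Finally, putting this together gives p.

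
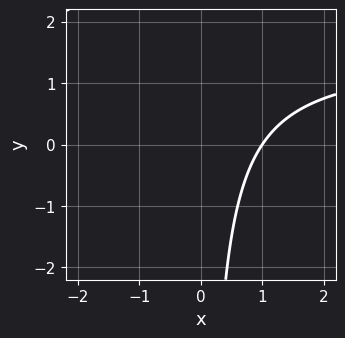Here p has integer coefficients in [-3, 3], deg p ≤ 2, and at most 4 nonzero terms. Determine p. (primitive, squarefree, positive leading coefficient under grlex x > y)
2*x*y - 3*x + 3

Degree: a generic line meets the curve in up to 2 points, so deg p = 2.
Checking where it meets the axes: it misses every integer gridline on the y-axis; it meets the x-axis at x = 1 (among the integer gridlines).
Fitting integer coefficients to these (and the overall shape) gives p.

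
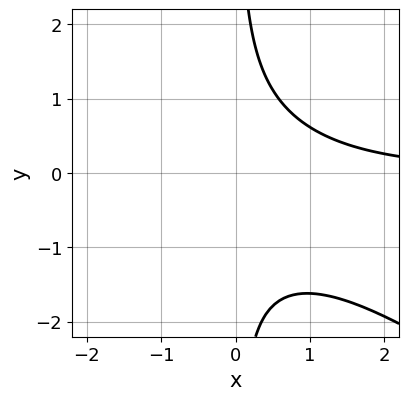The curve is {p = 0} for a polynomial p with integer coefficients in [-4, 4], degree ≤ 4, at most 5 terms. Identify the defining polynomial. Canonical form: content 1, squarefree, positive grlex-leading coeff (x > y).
2*x^2*y + 3*x*y^2 + x*y - 3

First, deg p = 3. No degree-2 curve has this shape.
Next, reading off the gridlines: the curve avoids every integer y-axis point in the box; it misses every integer gridline on the x-axis.
Finally, solving for integer coefficients yields p as stated.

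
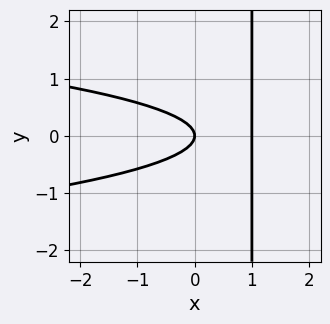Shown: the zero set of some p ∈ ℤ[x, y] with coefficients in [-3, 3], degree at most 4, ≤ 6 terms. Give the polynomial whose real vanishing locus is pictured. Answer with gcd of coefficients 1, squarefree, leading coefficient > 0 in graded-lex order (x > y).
3*x*y^2 + x^2 - 3*y^2 - x

First, degree: the shape is more complex than any degree-2 curve, so deg p = 3.
Then, symmetries: mirror symmetry y ↦ −y ⇒ only even powers of y.
Next, against the integer gridlines: it meets the y-axis at y = 0 (among the integer gridlines); among the integer gridlines, it crosses the x-axis at x ∈ {0, 1}.
Finally, the integer polynomial consistent with all of this is the stated p.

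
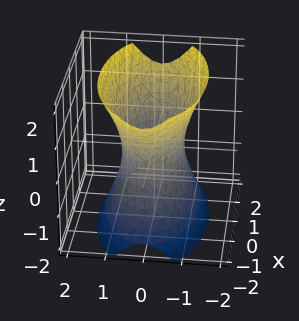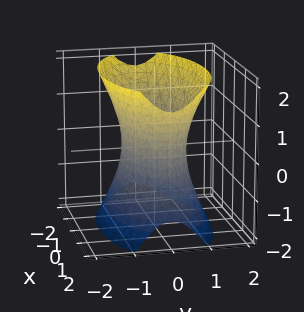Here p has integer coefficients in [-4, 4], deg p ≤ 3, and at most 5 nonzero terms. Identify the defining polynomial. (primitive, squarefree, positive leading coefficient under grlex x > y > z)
x^2 + 3*y^2 - z^2 - 2

First, degree: an hourglass — one-sheet hyperboloid; a quadric, so deg p = 2.
Next, symmetries: it's symmetric under x → −x, forcing even powers of x; it's symmetric under z → −z, forcing even powers of z; mirror symmetry y ↦ −y ⇒ only even powers of y.
Next, against the integer gridlines: the surface avoids every integer z-axis point in the box.
Finally, assembling these constraints gives the stated polynomial.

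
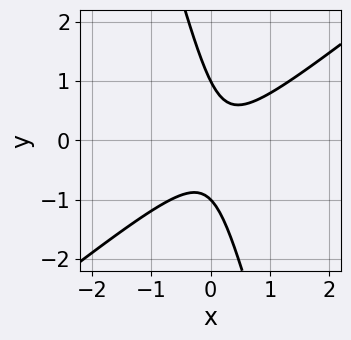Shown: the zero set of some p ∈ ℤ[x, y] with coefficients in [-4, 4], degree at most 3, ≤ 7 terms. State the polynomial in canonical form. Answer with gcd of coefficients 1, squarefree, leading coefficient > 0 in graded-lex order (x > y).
3*x^2 - 3*x*y - y^2 - x + 1

First, deg p = 2. The shape is more complex than any degree-1 curve.
Next, from the axis intercepts and sections: the curve avoids every integer x-axis point in the box; among the integer gridlines, it crosses the y-axis at y ∈ {-1, 1}.
Finally, matching integer coefficients to the picture gives p.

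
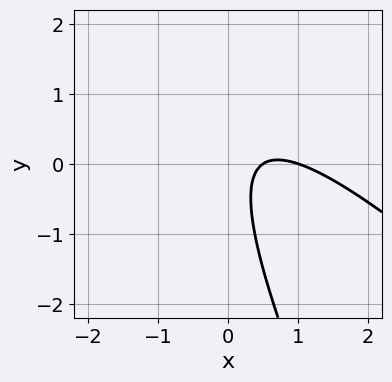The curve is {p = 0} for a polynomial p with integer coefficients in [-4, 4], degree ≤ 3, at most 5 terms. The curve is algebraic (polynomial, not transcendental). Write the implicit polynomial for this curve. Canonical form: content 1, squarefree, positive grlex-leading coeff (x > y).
Degree: a generic line meets the curve in up to 2 points, so deg p = 2.
Reading off the gridlines: it misses every integer gridline on the y-axis; it meets the x-axis at x = 1 (among the integer gridlines).
These observations pin down the coefficients.

2*x^2 + 3*x*y + y^2 - 3*x + 1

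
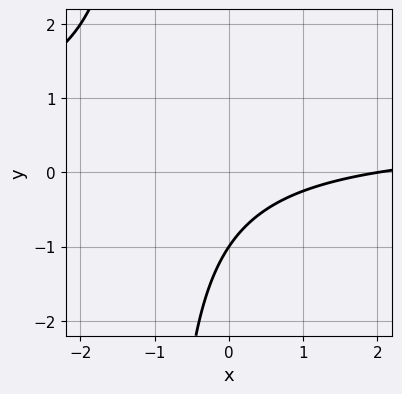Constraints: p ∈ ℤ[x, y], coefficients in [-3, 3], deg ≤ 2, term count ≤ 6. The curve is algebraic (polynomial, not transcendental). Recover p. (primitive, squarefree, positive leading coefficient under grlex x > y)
The degree is 2 — no degree-1 curve has this shape.
Against the integer gridlines: it meets the y-axis at y = -1 (among the integer gridlines); it crosses the x-axis at the gridline x = 2.
Together with the visible shape, these determine p as stated.

2*x*y - x + 2*y + 2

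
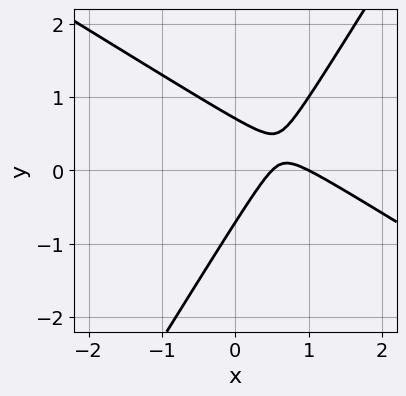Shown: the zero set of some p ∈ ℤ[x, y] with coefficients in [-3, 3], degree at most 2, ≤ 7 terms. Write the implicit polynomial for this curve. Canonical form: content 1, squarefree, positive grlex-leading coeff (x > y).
2*x^2 + 2*x*y - 2*y^2 - 3*x + 1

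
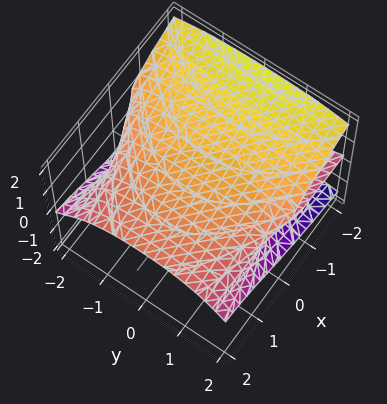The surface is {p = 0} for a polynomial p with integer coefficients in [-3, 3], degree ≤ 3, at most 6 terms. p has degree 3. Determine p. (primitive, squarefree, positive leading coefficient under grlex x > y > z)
3*z^3 + 3*x*z + y^2 - 2*z - 3

First, degree: a generic line meets the surface in up to 3 points, so deg p = 3.
Next, observable constraints: it misses every integer gridline on the x-axis.
Finally, putting this together gives p.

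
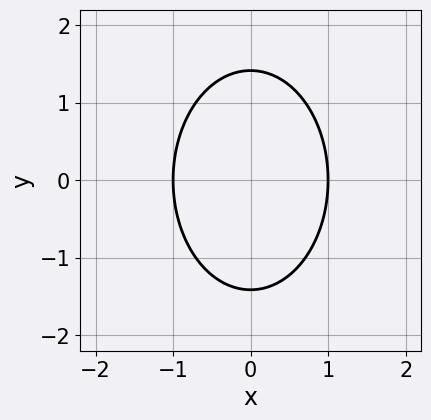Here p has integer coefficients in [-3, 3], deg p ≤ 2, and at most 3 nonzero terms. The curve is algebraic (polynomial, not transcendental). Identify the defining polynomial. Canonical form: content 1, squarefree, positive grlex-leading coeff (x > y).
2*x^2 + y^2 - 2

First, degree: the shape is more complex than any degree-1 curve, so deg p = 2.
Next, symmetries: it's symmetric under y → −y, forcing even powers of y; the x ↦ −x reflection is a symmetry, so x appears only in even powers.
Then, from the axis intercepts and sections: among the integer gridlines, it crosses the x-axis at x ∈ {-1, 1}.
Finally, fitting integer coefficients to these (and the overall shape) gives p.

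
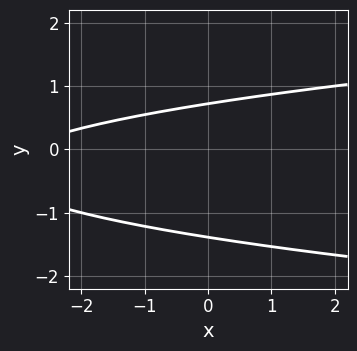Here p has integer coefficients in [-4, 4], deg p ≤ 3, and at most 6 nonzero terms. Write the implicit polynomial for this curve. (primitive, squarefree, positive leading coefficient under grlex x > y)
1. Degree: the shape is more complex than any degree-1 curve, so deg p = 2.
2. Against the integer gridlines: the curve avoids every integer x-axis point in the box.
3. Fitting integer coefficients to these (and the overall shape) gives p.

3*y^2 - x + 2*y - 3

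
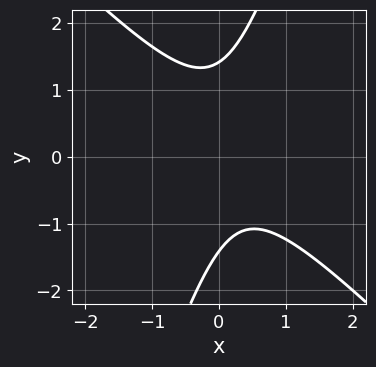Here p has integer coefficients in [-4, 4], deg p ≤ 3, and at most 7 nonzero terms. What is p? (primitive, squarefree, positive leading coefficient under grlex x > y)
3*x^2 + 2*x*y - y^2 - x + 2

The degree is 2 — a generic line meets the curve in up to 2 points.
From the visible intercepts: the curve avoids every integer x-axis point in the box.
The integer polynomial consistent with all of this is the stated p.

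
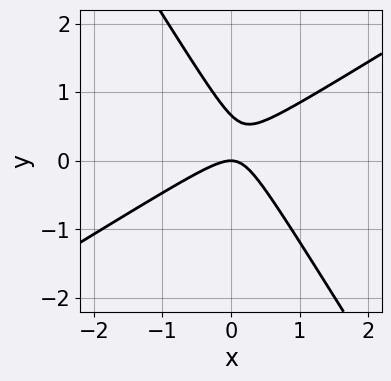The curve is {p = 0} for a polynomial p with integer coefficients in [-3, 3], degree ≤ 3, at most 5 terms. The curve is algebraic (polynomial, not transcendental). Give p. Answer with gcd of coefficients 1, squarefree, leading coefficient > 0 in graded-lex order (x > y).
3*x^2 - 3*x*y - 3*y^2 + 2*y

deg p = 2. A generic line meets the curve in up to 2 points.
From the axis intercepts and sections: one x-axis crossing is at x = 0; it crosses the y-axis at the gridline y = 0.
Together with the visible shape, these determine p as stated.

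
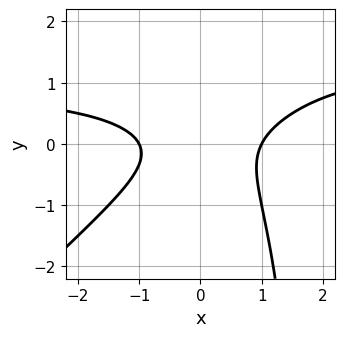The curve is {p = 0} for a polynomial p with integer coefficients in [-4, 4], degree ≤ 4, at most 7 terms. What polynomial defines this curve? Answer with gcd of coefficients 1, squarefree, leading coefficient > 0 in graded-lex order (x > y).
1. The degree is 3 — no degree-2 curve has this shape.
2. Against the integer gridlines: the curve avoids every integer y-axis point in the box; the x-axis gridline crossings are at x ∈ {-1, 1}.
3. These observations pin down the coefficients.

x^2*y - x*y^2 - x^2 + 2*y^2 + 1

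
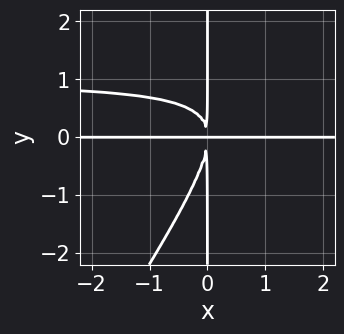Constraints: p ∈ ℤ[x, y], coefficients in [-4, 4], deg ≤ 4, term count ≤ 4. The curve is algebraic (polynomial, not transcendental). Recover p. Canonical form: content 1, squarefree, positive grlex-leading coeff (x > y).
First, degree: no degree-3 curve has this shape, so deg p = 4.
Then, from the axis intercepts and sections: the visible x-axis segment lies entirely on the curve; the visible y-axis segment lies entirely on the curve.
Finally, together with the visible shape, these determine p as stated.

3*x^2*y^2 - 2*x*y^3 - 3*x^2*y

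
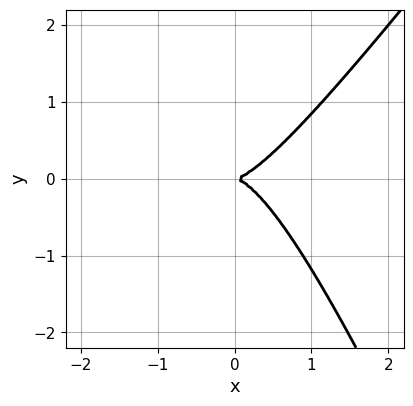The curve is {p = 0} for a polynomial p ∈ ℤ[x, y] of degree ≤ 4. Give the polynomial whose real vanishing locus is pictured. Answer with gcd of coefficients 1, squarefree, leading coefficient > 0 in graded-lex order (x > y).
3*x^3 - x^2*y - x*y^2 - 2*y^2

1. The degree is 3 — a generic line meets the curve in up to 3 points.
2. Checking where it meets the axes: one x-axis crossing is at x = 0; one y-axis crossing is at y = 0.
3. Fitting integer coefficients to these (and the overall shape) gives p.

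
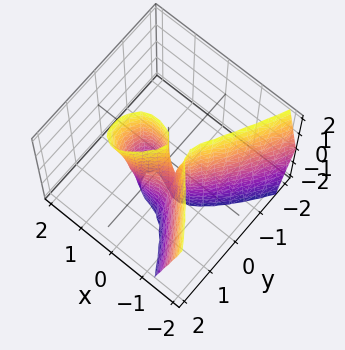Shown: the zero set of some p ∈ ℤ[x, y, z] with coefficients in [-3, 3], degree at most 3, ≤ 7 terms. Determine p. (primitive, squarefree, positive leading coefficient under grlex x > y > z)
1. deg p = 3. The shape is more complex than any degree-2 surface.
2. Against the integer gridlines: it crosses the y-axis at the gridline y = 0; it crosses the x-axis at the gridline x = 0; the visible z-axis segment lies entirely on the surface.
3. Matching integer coefficients to the picture gives p.

2*x^3 - x*y*z + 3*y^2 - x - 2*y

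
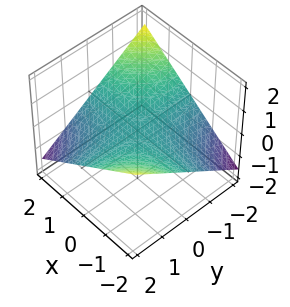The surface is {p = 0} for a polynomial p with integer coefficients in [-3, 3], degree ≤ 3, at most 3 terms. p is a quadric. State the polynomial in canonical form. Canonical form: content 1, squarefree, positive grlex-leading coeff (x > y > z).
x*y + 3*z

First, the degree is 2 — a hyperbolic paraboloid; a quadric.
Next, against the integer gridlines: every point of the x-axis in the box is on the surface; it meets the z-axis at z = 0 (among the integer gridlines); the visible y-axis segment lies entirely on the surface.
Finally, solving for integer coefficients yields p as stated.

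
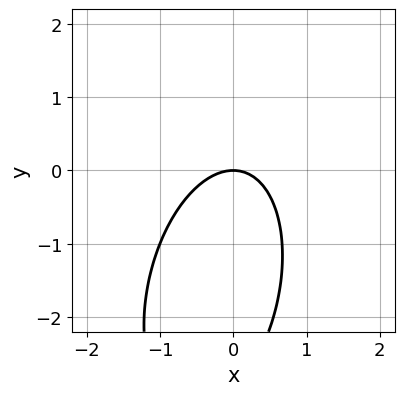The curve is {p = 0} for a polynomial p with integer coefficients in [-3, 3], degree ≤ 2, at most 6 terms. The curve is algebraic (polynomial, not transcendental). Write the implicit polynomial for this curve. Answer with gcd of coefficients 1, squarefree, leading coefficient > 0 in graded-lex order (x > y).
3*x^2 - x*y + y^2 + 3*y

The degree is 2 — no degree-1 curve has this shape.
From the visible intercepts: one y-axis crossing is at y = 0; it crosses the x-axis at the gridline x = 0.
Putting this together gives p.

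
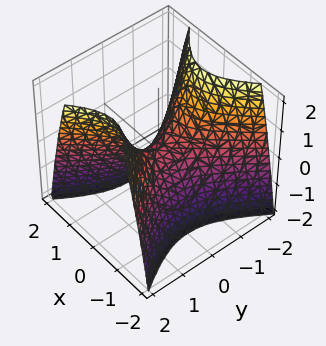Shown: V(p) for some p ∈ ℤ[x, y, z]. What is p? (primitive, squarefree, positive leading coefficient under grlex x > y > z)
1. The degree is 2 — a saddle surface; a quadric.
2. Symmetries: it's symmetric under x → −x, forcing even powers of x; it's symmetric under y → −y, forcing even powers of y.
3. From the axis intercepts and sections: it meets the z-axis at z = 0 (among the integer gridlines); one x-axis crossing is at x = 0.
4. Assembling these constraints gives the stated polynomial.

3*x^2 - 2*y^2 + 2*z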